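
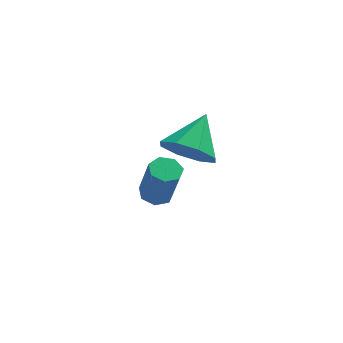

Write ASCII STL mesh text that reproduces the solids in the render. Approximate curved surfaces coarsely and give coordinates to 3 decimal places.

solid 
facet normal -0.187 0.293 -0.938
outer loop
vertex -3.66 -1.683 -0.831
vertex -4.076 -1.315 -0.633
vertex -3.501 -1.211 -0.715
endloop
endfacet
facet normal 0.932 -0.249 -0.264
outer loop
vertex -3.66 -1.683 -0.831
vertex -3.501 -1.211 -0.715
vertex -3.348 -2.174 0.734
endloop
endfacet
facet normal 0.932 -0.248 -0.263
outer loop
vertex -3.348 -2.174 0.734
vertex -3.501 -1.211 -0.715
vertex -3.189 -1.701 0.851
endloop
endfacet
facet normal 0.187 -0.295 0.937
outer loop
vertex -3.348 -2.174 0.734
vertex -3.189 -1.701 0.851
vertex -3.764 -1.805 0.933
endloop
endfacet
facet normal -0.187 0.293 -0.938
outer loop
vertex -3.501 -1.211 -0.715
vertex -4.076 -1.315 -0.633
vertex -3.775 -0.816 -0.537
endloop
endfacet
facet normal 0.824 0.566 0.013
outer loop
vertex -3.501 -1.211 -0.715
vertex -3.775 -0.816 -0.537
vertex -3.189 -1.701 0.851
endloop
endfacet
facet normal 0.824 0.567 0.014
outer loop
vertex -3.189 -1.701 0.851
vertex -3.775 -0.816 -0.537
vertex -3.463 -1.307 1.029
endloop
endfacet
facet normal 0.187 -0.294 0.937
outer loop
vertex -3.189 -1.701 0.851
vertex -3.463 -1.307 1.029
vertex -3.764 -1.805 0.933
endloop
endfacet
facet normal -0.188 0.294 -0.937
outer loop
vertex -3.775 -0.816 -0.537
vertex -4.076 -1.315 -0.633
vertex -4.276 -0.798 -0.431
endloop
endfacet
facet normal 0.094 0.955 0.281
outer loop
vertex -3.775 -0.816 -0.537
vertex -4.276 -0.798 -0.431
vertex -3.463 -1.307 1.029
endloop
endfacet
facet normal 0.096 0.955 0.280
outer loop
vertex -3.463 -1.307 1.029
vertex -4.276 -0.798 -0.431
vertex -3.963 -1.288 1.135
endloop
endfacet
facet normal 0.188 -0.294 0.937
outer loop
vertex -3.463 -1.307 1.029
vertex -3.963 -1.288 1.135
vertex -3.764 -1.805 0.933
endloop
endfacet
facet normal -0.187 0.294 -0.937
outer loop
vertex -4.276 -0.798 -0.431
vertex -4.076 -1.315 -0.633
vertex -4.626 -1.168 -0.477
endloop
endfacet
facet normal -0.705 0.625 0.336
outer loop
vertex -4.276 -0.798 -0.431
vertex -4.626 -1.168 -0.477
vertex -3.963 -1.288 1.135
endloop
endfacet
facet normal -0.705 0.624 0.336
outer loop
vertex -3.963 -1.288 1.135
vertex -4.626 -1.168 -0.477
vertex -4.314 -1.659 1.088
endloop
endfacet
facet normal 0.186 -0.295 0.937
outer loop
vertex -3.963 -1.288 1.135
vertex -4.314 -1.659 1.088
vertex -3.764 -1.805 0.933
endloop
endfacet
facet normal -0.187 0.295 -0.937
outer loop
vertex -4.626 -1.168 -0.477
vertex -4.076 -1.315 -0.633
vertex -4.562 -1.649 -0.641
endloop
endfacet
facet normal -0.974 -0.177 0.139
outer loop
vertex -4.626 -1.168 -0.477
vertex -4.562 -1.649 -0.641
vertex -4.314 -1.659 1.088
endloop
endfacet
facet normal -0.974 -0.177 0.139
outer loop
vertex -4.314 -1.659 1.088
vertex -4.562 -1.649 -0.641
vertex -4.25 -2.14 0.925
endloop
endfacet
facet normal 0.187 -0.293 0.938
outer loop
vertex -4.314 -1.659 1.088
vertex -4.25 -2.14 0.925
vertex -3.764 -1.805 0.933
endloop
endfacet
facet normal -0.186 0.293 -0.938
outer loop
vertex -4.562 -1.649 -0.641
vertex -4.076 -1.315 -0.633
vertex -4.132 -1.878 -0.798
endloop
endfacet
facet normal -0.510 -0.845 -0.163
outer loop
vertex -4.562 -1.649 -0.641
vertex -4.132 -1.878 -0.798
vertex -4.25 -2.14 0.925
endloop
endfacet
facet normal -0.510 -0.845 -0.163
outer loop
vertex -4.25 -2.14 0.925
vertex -4.132 -1.878 -0.798
vertex -3.82 -2.369 0.767
endloop
endfacet
facet normal 0.188 -0.294 0.937
outer loop
vertex -4.25 -2.14 0.925
vertex -3.82 -2.369 0.767
vertex -3.764 -1.805 0.933
endloop
endfacet
facet normal -0.187 0.293 -0.938
outer loop
vertex -4.132 -1.878 -0.798
vertex -4.076 -1.315 -0.633
vertex -3.66 -1.683 -0.831
endloop
endfacet
facet normal 0.338 -0.877 -0.342
outer loop
vertex -4.132 -1.878 -0.798
vertex -3.66 -1.683 -0.831
vertex -3.82 -2.369 0.767
endloop
endfacet
facet normal 0.338 -0.877 -0.342
outer loop
vertex -3.82 -2.369 0.767
vertex -3.66 -1.683 -0.831
vertex -3.348 -2.174 0.734
endloop
endfacet
facet normal 0.187 -0.294 0.937
outer loop
vertex -3.82 -2.369 0.767
vertex -3.348 -2.174 0.734
vertex -3.764 -1.805 0.933
endloop
endfacet
facet normal -0.386 -0.703 -0.597
outer loop
vertex -2.785 -3.668 2.716
vertex -3.165 -4.115 3.488
vertex -3.469 -3.428 2.875
endloop
endfacet
facet normal 0.227 0.898 -0.377
outer loop
vertex -2.785 -3.668 2.716
vertex -3.469 -3.428 2.875
vertex -2.555 -3.005 4.432
endloop
endfacet
facet normal -0.387 -0.703 -0.597
outer loop
vertex -3.469 -3.428 2.875
vertex -3.165 -4.115 3.488
vertex -3.975 -3.59 3.394
endloop
endfacet
facet normal -0.350 0.936 -0.049
outer loop
vertex -3.469 -3.428 2.875
vertex -3.975 -3.59 3.394
vertex -2.555 -3.005 4.432
endloop
endfacet
facet normal -0.386 -0.703 -0.598
outer loop
vertex -3.975 -3.59 3.394
vertex -3.165 -4.115 3.488
vertex -4.007 -4.06 3.967
endloop
endfacet
facet normal -0.611 0.629 0.481
outer loop
vertex -3.975 -3.59 3.394
vertex -4.007 -4.06 3.967
vertex -2.555 -3.005 4.432
endloop
endfacet
facet normal -0.385 -0.704 -0.597
outer loop
vertex -4.007 -4.06 3.967
vertex -3.165 -4.115 3.488
vertex -3.545 -4.562 4.261
endloop
endfacet
facet normal -0.403 0.157 0.902
outer loop
vertex -4.007 -4.06 3.967
vertex -3.545 -4.562 4.261
vertex -2.555 -3.005 4.432
endloop
endfacet
facet normal -0.387 -0.703 -0.597
outer loop
vertex -3.545 -4.562 4.261
vertex -3.165 -4.115 3.488
vertex -2.861 -4.803 4.101
endloop
endfacet
facet normal 0.154 -0.204 0.967
outer loop
vertex -3.545 -4.562 4.261
vertex -2.861 -4.803 4.101
vertex -2.555 -3.005 4.432
endloop
endfacet
facet normal -0.386 -0.703 -0.597
outer loop
vertex -2.861 -4.803 4.101
vertex -3.165 -4.115 3.488
vertex -2.355 -4.641 3.583
endloop
endfacet
facet normal 0.731 -0.242 0.638
outer loop
vertex -2.861 -4.803 4.101
vertex -2.355 -4.641 3.583
vertex -2.555 -3.005 4.432
endloop
endfacet
facet normal -0.387 -0.703 -0.597
outer loop
vertex -2.355 -4.641 3.583
vertex -3.165 -4.115 3.488
vertex -2.324 -4.171 3.009
endloop
endfacet
facet normal 0.992 0.066 0.107
outer loop
vertex -2.355 -4.641 3.583
vertex -2.324 -4.171 3.009
vertex -2.555 -3.005 4.432
endloop
endfacet
facet normal -0.387 -0.703 -0.597
outer loop
vertex -2.324 -4.171 3.009
vertex -3.165 -4.115 3.488
vertex -2.785 -3.668 2.716
endloop
endfacet
facet normal 0.784 0.537 -0.312
outer loop
vertex -2.324 -4.171 3.009
vertex -2.785 -3.668 2.716
vertex -2.555 -3.005 4.432
endloop
endfacet

endsolid


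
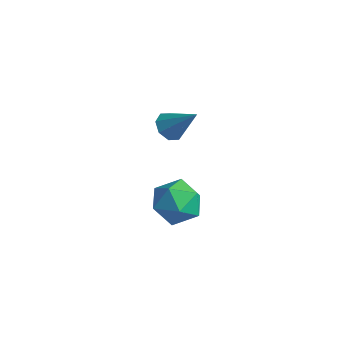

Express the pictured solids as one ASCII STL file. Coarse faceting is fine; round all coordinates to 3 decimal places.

solid 
facet normal -0.856 0.444 0.264
outer loop
vertex 2.834 1.878 -4.071
vertex 2.653 1.183 -3.489
vertex 3.127 1.921 -3.195
endloop
endfacet
facet normal -0.366 0.927 0.077
outer loop
vertex 2.834 1.878 -4.071
vertex 3.127 1.921 -3.195
vertex 3.682 2.197 -3.882
endloop
endfacet
facet normal -0.164 0.788 -0.593
outer loop
vertex 2.834 1.878 -4.071
vertex 3.682 2.197 -3.882
vertex 3.551 1.629 -4.601
endloop
endfacet
facet normal -0.529 0.220 -0.819
outer loop
vertex 2.834 1.878 -4.071
vertex 3.551 1.629 -4.601
vertex 2.915 1.002 -4.358
endloop
endfacet
facet normal -0.957 0.006 -0.290
outer loop
vertex 2.834 1.878 -4.071
vertex 2.915 1.002 -4.358
vertex 2.653 1.183 -3.489
endloop
endfacet
facet normal 0.202 0.842 0.501
outer loop
vertex 3.682 2.197 -3.882
vertex 3.127 1.921 -3.195
vertex 4.025 1.698 -3.182
endloop
endfacet
facet normal -0.592 0.060 0.804
outer loop
vertex 3.127 1.921 -3.195
vertex 2.653 1.183 -3.489
vertex 3.389 1.071 -2.939
endloop
endfacet
facet normal -0.755 -0.649 -0.093
outer loop
vertex 2.653 1.183 -3.489
vertex 2.915 1.002 -4.358
vertex 3.258 0.503 -3.658
endloop
endfacet
facet normal -0.062 -0.305 -0.950
outer loop
vertex 2.915 1.002 -4.358
vertex 3.551 1.629 -4.601
vertex 3.813 0.779 -4.345
endloop
endfacet
facet normal 0.530 0.616 -0.583
outer loop
vertex 3.551 1.629 -4.601
vertex 3.682 2.197 -3.882
vertex 4.287 1.517 -4.051
endloop
endfacet
facet normal 0.529 -0.220 0.819
outer loop
vertex 4.106 0.822 -3.469
vertex 4.025 1.698 -3.182
vertex 3.389 1.071 -2.939
endloop
endfacet
facet normal 0.164 -0.788 0.593
outer loop
vertex 4.106 0.822 -3.469
vertex 3.389 1.071 -2.939
vertex 3.258 0.503 -3.658
endloop
endfacet
facet normal 0.366 -0.927 -0.077
outer loop
vertex 4.106 0.822 -3.469
vertex 3.258 0.503 -3.658
vertex 3.813 0.779 -4.345
endloop
endfacet
facet normal 0.856 -0.444 -0.264
outer loop
vertex 4.106 0.822 -3.469
vertex 3.813 0.779 -4.345
vertex 4.287 1.517 -4.051
endloop
endfacet
facet normal 0.957 -0.006 0.290
outer loop
vertex 4.106 0.822 -3.469
vertex 4.287 1.517 -4.051
vertex 4.025 1.698 -3.182
endloop
endfacet
facet normal 0.062 0.305 0.950
outer loop
vertex 3.389 1.071 -2.939
vertex 4.025 1.698 -3.182
vertex 3.127 1.921 -3.195
endloop
endfacet
facet normal -0.530 -0.616 0.583
outer loop
vertex 3.258 0.503 -3.658
vertex 3.389 1.071 -2.939
vertex 2.653 1.183 -3.489
endloop
endfacet
facet normal -0.202 -0.842 -0.501
outer loop
vertex 3.813 0.779 -4.345
vertex 3.258 0.503 -3.658
vertex 2.915 1.002 -4.358
endloop
endfacet
facet normal 0.592 -0.060 -0.804
outer loop
vertex 4.287 1.517 -4.051
vertex 3.813 0.779 -4.345
vertex 3.551 1.629 -4.601
endloop
endfacet
facet normal 0.755 0.649 0.093
outer loop
vertex 4.025 1.698 -3.182
vertex 4.287 1.517 -4.051
vertex 3.682 2.197 -3.882
endloop
endfacet
facet normal -0.660 -0.207 -0.722
outer loop
vertex 3.26 1.887 -0.68
vertex 3.013 1.511 -0.346
vertex 2.947 2.059 -0.443
endloop
endfacet
facet normal 0.400 0.907 -0.130
outer loop
vertex 3.26 1.887 -0.68
vertex 2.947 2.059 -0.443
vertex 3.907 1.789 0.626
endloop
endfacet
facet normal -0.662 -0.207 -0.720
outer loop
vertex 2.947 2.059 -0.443
vertex 3.013 1.511 -0.346
vertex 2.674 1.91 -0.149
endloop
endfacet
facet normal -0.129 0.928 0.350
outer loop
vertex 2.947 2.059 -0.443
vertex 2.674 1.91 -0.149
vertex 3.907 1.789 0.626
endloop
endfacet
facet normal -0.662 -0.207 -0.720
outer loop
vertex 2.674 1.91 -0.149
vertex 3.013 1.511 -0.346
vertex 2.599 1.527 0.03
endloop
endfacet
facet normal -0.443 0.449 0.776
outer loop
vertex 2.674 1.91 -0.149
vertex 2.599 1.527 0.03
vertex 3.907 1.789 0.626
endloop
endfacet
facet normal -0.662 -0.207 -0.720
outer loop
vertex 2.599 1.527 0.03
vertex 3.013 1.511 -0.346
vertex 2.767 1.135 -0.012
endloop
endfacet
facet normal -0.359 -0.250 0.899
outer loop
vertex 2.599 1.527 0.03
vertex 2.767 1.135 -0.012
vertex 3.907 1.789 0.626
endloop
endfacet
facet normal -0.663 -0.206 -0.720
outer loop
vertex 2.767 1.135 -0.012
vertex 3.013 1.511 -0.346
vertex 3.079 0.963 -0.25
endloop
endfacet
facet normal 0.074 -0.760 0.646
outer loop
vertex 2.767 1.135 -0.012
vertex 3.079 0.963 -0.25
vertex 3.907 1.789 0.626
endloop
endfacet
facet normal -0.662 -0.206 -0.721
outer loop
vertex 3.079 0.963 -0.25
vertex 3.013 1.511 -0.346
vertex 3.353 1.112 -0.544
endloop
endfacet
facet normal 0.603 -0.780 0.166
outer loop
vertex 3.079 0.963 -0.25
vertex 3.353 1.112 -0.544
vertex 3.907 1.789 0.626
endloop
endfacet
facet normal -0.662 -0.207 -0.720
outer loop
vertex 3.353 1.112 -0.544
vertex 3.013 1.511 -0.346
vertex 3.428 1.495 -0.723
endloop
endfacet
facet normal 0.917 -0.301 -0.260
outer loop
vertex 3.353 1.112 -0.544
vertex 3.428 1.495 -0.723
vertex 3.907 1.789 0.626
endloop
endfacet
facet normal -0.662 -0.205 -0.721
outer loop
vertex 3.428 1.495 -0.723
vertex 3.013 1.511 -0.346
vertex 3.26 1.887 -0.68
endloop
endfacet
facet normal 0.833 0.399 -0.383
outer loop
vertex 3.428 1.495 -0.723
vertex 3.26 1.887 -0.68
vertex 3.907 1.789 0.626
endloop
endfacet

endsolid


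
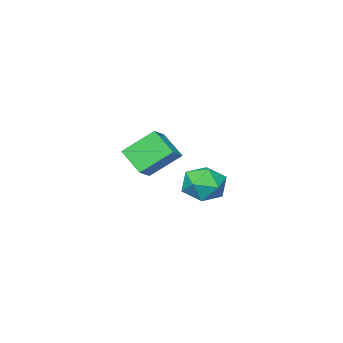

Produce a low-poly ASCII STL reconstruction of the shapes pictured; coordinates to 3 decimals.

solid 
facet normal -0.596 0.488 0.638
outer loop
vertex -1.941 -2.548 3.951
vertex -0.93 -2.112 4.562
vertex -1.913 -1.154 2.911
endloop
endfacet
facet normal -0.803 -0.346 -0.485
outer loop
vertex -0.65 -2.188 1.558
vertex -1.941 -2.548 3.951
vertex -1.913 -1.154 2.911
endloop
endfacet
facet normal -0.596 0.488 0.638
outer loop
vertex -1.913 -1.154 2.911
vertex -0.93 -2.112 4.562
vertex -0.902 -0.718 3.522
endloop
endfacet
facet normal 0.016 0.801 -0.598
outer loop
vertex -0.902 -0.718 3.522
vertex -0.65 -2.188 1.558
vertex -1.913 -1.154 2.911
endloop
endfacet
facet normal -0.016 -0.801 0.598
outer loop
vertex -1.941 -2.548 3.951
vertex 0.333 -3.146 3.209
vertex -0.93 -2.112 4.562
endloop
endfacet
facet normal -0.803 -0.346 -0.485
outer loop
vertex -0.678 -3.582 2.598
vertex -1.941 -2.548 3.951
vertex -0.65 -2.188 1.558
endloop
endfacet
facet normal -0.016 -0.801 0.598
outer loop
vertex -0.678 -3.582 2.598
vertex 0.333 -3.146 3.209
vertex -1.941 -2.548 3.951
endloop
endfacet
facet normal 0.803 0.346 0.485
outer loop
vertex -0.93 -2.112 4.562
vertex 0.333 -3.146 3.209
vertex -0.902 -0.718 3.522
endloop
endfacet
facet normal 0.016 0.801 -0.598
outer loop
vertex 0.361 -1.752 2.169
vertex -0.65 -2.188 1.558
vertex -0.902 -0.718 3.522
endloop
endfacet
facet normal 0.803 0.346 0.485
outer loop
vertex -0.902 -0.718 3.522
vertex 0.333 -3.146 3.209
vertex 0.361 -1.752 2.169
endloop
endfacet
facet normal 0.596 -0.488 -0.638
outer loop
vertex 0.361 -1.752 2.169
vertex -0.678 -3.582 2.598
vertex -0.65 -2.188 1.558
endloop
endfacet
facet normal 0.596 -0.488 -0.638
outer loop
vertex 0.333 -3.146 3.209
vertex -0.678 -3.582 2.598
vertex 0.361 -1.752 2.169
endloop
endfacet
facet normal -0.263 0.759 0.596
outer loop
vertex 0.927 4.434 3.145
vertex -0.097 3.884 3.393
vertex 0.861 3.687 4.067
endloop
endfacet
facet normal 0.446 0.679 0.582
outer loop
vertex 0.927 4.434 3.145
vertex 0.861 3.687 4.067
vertex 1.813 3.671 3.356
endloop
endfacet
facet normal 0.663 0.743 -0.095
outer loop
vertex 0.927 4.434 3.145
vertex 1.813 3.671 3.356
vertex 1.443 3.858 2.243
endloop
endfacet
facet normal 0.086 0.861 -0.501
outer loop
vertex 0.927 4.434 3.145
vertex 1.443 3.858 2.243
vertex 0.263 3.989 2.265
endloop
endfacet
facet normal -0.486 0.871 -0.074
outer loop
vertex 0.927 4.434 3.145
vertex 0.263 3.989 2.265
vertex -0.097 3.884 3.393
endloop
endfacet
facet normal 0.598 0.018 0.801
outer loop
vertex 1.813 3.671 3.356
vertex 0.861 3.687 4.067
vertex 1.337 2.651 3.735
endloop
endfacet
facet normal -0.549 0.145 0.823
outer loop
vertex 0.861 3.687 4.067
vertex -0.097 3.884 3.393
vertex 0.157 2.782 3.757
endloop
endfacet
facet normal -0.909 0.328 -0.259
outer loop
vertex -0.097 3.884 3.393
vertex 0.263 3.989 2.265
vertex -0.213 2.969 2.644
endloop
endfacet
facet normal 0.017 0.312 -0.950
outer loop
vertex 0.263 3.989 2.265
vertex 1.443 3.858 2.243
vertex 0.739 2.953 1.933
endloop
endfacet
facet normal 0.948 0.121 -0.295
outer loop
vertex 1.443 3.858 2.243
vertex 1.813 3.671 3.356
vertex 1.697 2.756 2.607
endloop
endfacet
facet normal -0.086 -0.861 0.501
outer loop
vertex 0.673 2.206 2.855
vertex 1.337 2.651 3.735
vertex 0.157 2.782 3.757
endloop
endfacet
facet normal -0.663 -0.743 0.095
outer loop
vertex 0.673 2.206 2.855
vertex 0.157 2.782 3.757
vertex -0.213 2.969 2.644
endloop
endfacet
facet normal -0.446 -0.679 -0.582
outer loop
vertex 0.673 2.206 2.855
vertex -0.213 2.969 2.644
vertex 0.739 2.953 1.933
endloop
endfacet
facet normal 0.263 -0.759 -0.596
outer loop
vertex 0.673 2.206 2.855
vertex 0.739 2.953 1.933
vertex 1.697 2.756 2.607
endloop
endfacet
facet normal 0.486 -0.871 0.074
outer loop
vertex 0.673 2.206 2.855
vertex 1.697 2.756 2.607
vertex 1.337 2.651 3.735
endloop
endfacet
facet normal -0.017 -0.312 0.950
outer loop
vertex 0.157 2.782 3.757
vertex 1.337 2.651 3.735
vertex 0.861 3.687 4.067
endloop
endfacet
facet normal -0.948 -0.121 0.295
outer loop
vertex -0.213 2.969 2.644
vertex 0.157 2.782 3.757
vertex -0.097 3.884 3.393
endloop
endfacet
facet normal -0.598 -0.018 -0.801
outer loop
vertex 0.739 2.953 1.933
vertex -0.213 2.969 2.644
vertex 0.263 3.989 2.265
endloop
endfacet
facet normal 0.549 -0.145 -0.823
outer loop
vertex 1.697 2.756 2.607
vertex 0.739 2.953 1.933
vertex 1.443 3.858 2.243
endloop
endfacet
facet normal 0.909 -0.328 0.259
outer loop
vertex 1.337 2.651 3.735
vertex 1.697 2.756 2.607
vertex 1.813 3.671 3.356
endloop
endfacet

endsolid


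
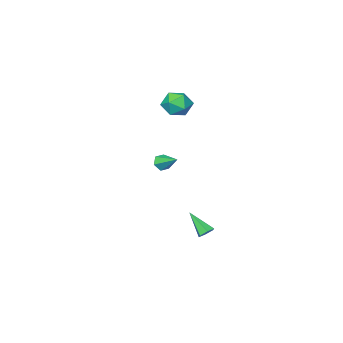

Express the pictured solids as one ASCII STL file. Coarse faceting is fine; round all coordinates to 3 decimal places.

solid 
facet normal 0.050 -0.878 -0.476
outer loop
vertex 1.274 3.033 0.947
vertex 0.984 2.792 1.361
vertex 0.715 3.014 0.923
endloop
endfacet
facet normal 0.003 0.748 -0.664
outer loop
vertex 1.274 3.033 0.947
vertex 0.715 3.014 0.923
vertex 0.916 3.968 1.999
endloop
endfacet
facet normal 0.051 -0.878 -0.476
outer loop
vertex 0.715 3.014 0.923
vertex 0.984 2.792 1.361
vertex 0.425 2.773 1.336
endloop
endfacet
facet normal -0.820 0.496 -0.286
outer loop
vertex 0.715 3.014 0.923
vertex 0.425 2.773 1.336
vertex 0.916 3.968 1.999
endloop
endfacet
facet normal 0.051 -0.878 -0.476
outer loop
vertex 0.425 2.773 1.336
vertex 0.984 2.792 1.361
vertex 0.693 2.551 1.774
endloop
endfacet
facet normal -0.841 0.047 0.539
outer loop
vertex 0.425 2.773 1.336
vertex 0.693 2.551 1.774
vertex 0.916 3.968 1.999
endloop
endfacet
facet normal 0.051 -0.878 -0.476
outer loop
vertex 0.693 2.551 1.774
vertex 0.984 2.792 1.361
vertex 1.253 2.57 1.799
endloop
endfacet
facet normal -0.039 -0.151 0.988
outer loop
vertex 0.693 2.551 1.774
vertex 1.253 2.57 1.799
vertex 0.916 3.968 1.999
endloop
endfacet
facet normal 0.050 -0.878 -0.476
outer loop
vertex 1.253 2.57 1.799
vertex 0.984 2.792 1.361
vertex 1.543 2.811 1.385
endloop
endfacet
facet normal 0.786 0.102 0.610
outer loop
vertex 1.253 2.57 1.799
vertex 1.543 2.811 1.385
vertex 0.916 3.968 1.999
endloop
endfacet
facet normal 0.050 -0.878 -0.476
outer loop
vertex 1.543 2.811 1.385
vertex 0.984 2.792 1.361
vertex 1.274 3.033 0.947
endloop
endfacet
facet normal 0.806 0.551 -0.216
outer loop
vertex 1.543 2.811 1.385
vertex 1.274 3.033 0.947
vertex 0.916 3.968 1.999
endloop
endfacet
facet normal -0.118 0.721 -0.682
outer loop
vertex -0.62 3.894 -4.322
vertex -0.927 4.155 -3.993
vertex -0.413 4.239 -3.993
endloop
endfacet
facet normal 0.909 -0.381 -0.172
outer loop
vertex -0.62 3.894 -4.322
vertex -0.413 4.239 -3.993
vertex -0.733 2.965 -2.867
endloop
endfacet
facet normal -0.118 0.721 -0.682
outer loop
vertex -0.413 4.239 -3.993
vertex -0.927 4.155 -3.993
vertex -0.72 4.5 -3.664
endloop
endfacet
facet normal 0.801 0.270 0.534
outer loop
vertex -0.413 4.239 -3.993
vertex -0.72 4.5 -3.664
vertex -0.733 2.965 -2.867
endloop
endfacet
facet normal -0.117 0.721 -0.683
outer loop
vertex -0.72 4.5 -3.664
vertex -0.927 4.155 -3.993
vertex -1.233 4.417 -3.664
endloop
endfacet
facet normal -0.074 0.460 0.885
outer loop
vertex -0.72 4.5 -3.664
vertex -1.233 4.417 -3.664
vertex -0.733 2.965 -2.867
endloop
endfacet
facet normal -0.117 0.721 -0.683
outer loop
vertex -1.233 4.417 -3.664
vertex -0.927 4.155 -3.993
vertex -1.44 4.072 -3.993
endloop
endfacet
facet normal -0.847 0.001 0.532
outer loop
vertex -1.233 4.417 -3.664
vertex -1.44 4.072 -3.993
vertex -0.733 2.965 -2.867
endloop
endfacet
facet normal -0.117 0.721 -0.683
outer loop
vertex -1.44 4.072 -3.993
vertex -0.927 4.155 -3.993
vertex -1.134 3.81 -4.322
endloop
endfacet
facet normal -0.741 -0.649 -0.173
outer loop
vertex -1.44 4.072 -3.993
vertex -1.134 3.81 -4.322
vertex -0.733 2.965 -2.867
endloop
endfacet
facet normal -0.118 0.721 -0.682
outer loop
vertex -1.134 3.81 -4.322
vertex -0.927 4.155 -3.993
vertex -0.62 3.894 -4.322
endloop
endfacet
facet normal 0.137 -0.840 -0.525
outer loop
vertex -1.134 3.81 -4.322
vertex -0.62 3.894 -4.322
vertex -0.733 2.965 -2.867
endloop
endfacet
facet normal -0.788 0.341 -0.513
outer loop
vertex -2.471 0.489 3.087
vertex -3.009 -0.217 3.444
vertex -2.948 0.618 3.906
endloop
endfacet
facet normal -0.347 0.874 -0.340
outer loop
vertex -2.471 0.489 3.087
vertex -2.948 0.618 3.906
vertex -2.051 0.94 3.819
endloop
endfacet
facet normal 0.295 0.729 -0.618
outer loop
vertex -2.471 0.489 3.087
vertex -2.051 0.94 3.819
vertex -1.558 0.303 3.303
endloop
endfacet
facet normal 0.249 0.106 -0.963
outer loop
vertex -2.471 0.489 3.087
vertex -1.558 0.303 3.303
vertex -2.15 -0.412 3.071
endloop
endfacet
facet normal -0.420 -0.134 -0.898
outer loop
vertex -2.471 0.489 3.087
vertex -2.15 -0.412 3.071
vertex -3.009 -0.217 3.444
endloop
endfacet
facet normal -0.282 0.885 0.371
outer loop
vertex -2.051 0.94 3.819
vertex -2.948 0.618 3.906
vertex -2.33 0.512 4.629
endloop
endfacet
facet normal -0.996 0.023 0.091
outer loop
vertex -2.948 0.618 3.906
vertex -3.009 -0.217 3.444
vertex -2.922 -0.203 4.397
endloop
endfacet
facet normal -0.400 -0.746 -0.532
outer loop
vertex -3.009 -0.217 3.444
vertex -2.15 -0.412 3.071
vertex -2.429 -0.84 3.881
endloop
endfacet
facet normal 0.683 -0.359 -0.636
outer loop
vertex -2.15 -0.412 3.071
vertex -1.558 0.303 3.303
vertex -1.532 -0.518 3.794
endloop
endfacet
facet normal 0.757 0.649 -0.079
outer loop
vertex -1.558 0.303 3.303
vertex -2.051 0.94 3.819
vertex -1.471 0.317 4.256
endloop
endfacet
facet normal -0.249 -0.106 0.963
outer loop
vertex -2.009 -0.389 4.613
vertex -2.33 0.512 4.629
vertex -2.922 -0.203 4.397
endloop
endfacet
facet normal -0.295 -0.729 0.618
outer loop
vertex -2.009 -0.389 4.613
vertex -2.922 -0.203 4.397
vertex -2.429 -0.84 3.881
endloop
endfacet
facet normal 0.347 -0.874 0.340
outer loop
vertex -2.009 -0.389 4.613
vertex -2.429 -0.84 3.881
vertex -1.532 -0.518 3.794
endloop
endfacet
facet normal 0.788 -0.341 0.513
outer loop
vertex -2.009 -0.389 4.613
vertex -1.532 -0.518 3.794
vertex -1.471 0.317 4.256
endloop
endfacet
facet normal 0.420 0.134 0.898
outer loop
vertex -2.009 -0.389 4.613
vertex -1.471 0.317 4.256
vertex -2.33 0.512 4.629
endloop
endfacet
facet normal -0.683 0.359 0.636
outer loop
vertex -2.922 -0.203 4.397
vertex -2.33 0.512 4.629
vertex -2.948 0.618 3.906
endloop
endfacet
facet normal -0.757 -0.649 0.079
outer loop
vertex -2.429 -0.84 3.881
vertex -2.922 -0.203 4.397
vertex -3.009 -0.217 3.444
endloop
endfacet
facet normal 0.282 -0.885 -0.371
outer loop
vertex -1.532 -0.518 3.794
vertex -2.429 -0.84 3.881
vertex -2.15 -0.412 3.071
endloop
endfacet
facet normal 0.996 -0.023 -0.091
outer loop
vertex -1.471 0.317 4.256
vertex -1.532 -0.518 3.794
vertex -1.558 0.303 3.303
endloop
endfacet
facet normal 0.400 0.746 0.532
outer loop
vertex -2.33 0.512 4.629
vertex -1.471 0.317 4.256
vertex -2.051 0.94 3.819
endloop
endfacet

endsolid


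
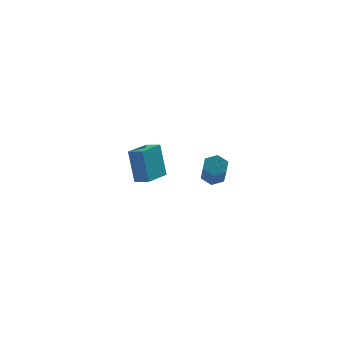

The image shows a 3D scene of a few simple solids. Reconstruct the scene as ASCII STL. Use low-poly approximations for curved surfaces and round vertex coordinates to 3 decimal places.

solid 
facet normal -0.799 0.535 -0.273
outer loop
vertex -2.901 2.367 -1.406
vertex -1.943 3.694 -1.61
vertex -2.589 1.842 -3.352
endloop
endfacet
facet normal -0.580 -0.805 0.124
outer loop
vertex -1.877 1.366 -3.11
vertex -2.901 2.367 -1.406
vertex -2.589 1.842 -3.352
endloop
endfacet
facet normal -0.800 0.535 -0.272
outer loop
vertex -2.589 1.842 -3.352
vertex -1.943 3.694 -1.61
vertex -1.631 3.17 -3.557
endloop
endfacet
facet normal 0.152 -0.257 -0.954
outer loop
vertex -1.631 3.17 -3.557
vertex -1.877 1.366 -3.11
vertex -2.589 1.842 -3.352
endloop
endfacet
facet normal -0.153 0.257 0.954
outer loop
vertex -2.901 2.367 -1.406
vertex -1.231 3.218 -1.368
vertex -1.943 3.694 -1.61
endloop
endfacet
facet normal -0.581 -0.804 0.123
outer loop
vertex -2.189 1.89 -1.163
vertex -2.901 2.367 -1.406
vertex -1.877 1.366 -3.11
endloop
endfacet
facet normal -0.153 0.258 0.954
outer loop
vertex -2.189 1.89 -1.163
vertex -1.231 3.218 -1.368
vertex -2.901 2.367 -1.406
endloop
endfacet
facet normal 0.580 0.805 -0.124
outer loop
vertex -1.943 3.694 -1.61
vertex -1.231 3.218 -1.368
vertex -1.631 3.17 -3.557
endloop
endfacet
facet normal 0.153 -0.257 -0.954
outer loop
vertex -0.919 2.693 -3.314
vertex -1.877 1.366 -3.11
vertex -1.631 3.17 -3.557
endloop
endfacet
facet normal 0.581 0.804 -0.124
outer loop
vertex -1.631 3.17 -3.557
vertex -1.231 3.218 -1.368
vertex -0.919 2.693 -3.314
endloop
endfacet
facet normal 0.800 -0.535 0.272
outer loop
vertex -0.919 2.693 -3.314
vertex -2.189 1.89 -1.163
vertex -1.877 1.366 -3.11
endloop
endfacet
facet normal 0.800 -0.535 0.273
outer loop
vertex -1.231 3.218 -1.368
vertex -2.189 1.89 -1.163
vertex -0.919 2.693 -3.314
endloop
endfacet
facet normal -0.016 0.677 -0.736
outer loop
vertex 1.81 -2.807 -0.155
vertex 1.196 -2.97 -0.292
vertex 1.319 -2.499 0.139
endloop
endfacet
facet normal 0.655 0.562 0.505
outer loop
vertex 1.81 -2.807 -0.155
vertex 1.319 -2.499 0.139
vertex 1.838 -4.048 1.19
endloop
endfacet
facet normal 0.655 0.562 0.505
outer loop
vertex 1.838 -4.048 1.19
vertex 1.319 -2.499 0.139
vertex 1.347 -3.74 1.484
endloop
endfacet
facet normal 0.014 -0.679 0.734
outer loop
vertex 1.838 -4.048 1.19
vertex 1.347 -3.74 1.484
vertex 1.224 -4.21 1.052
endloop
endfacet
facet normal -0.016 0.677 -0.736
outer loop
vertex 1.319 -2.499 0.139
vertex 1.196 -2.97 -0.292
vertex 0.705 -2.662 0.002
endloop
endfacet
facet normal -0.327 0.691 0.644
outer loop
vertex 1.319 -2.499 0.139
vertex 0.705 -2.662 0.002
vertex 1.347 -3.74 1.484
endloop
endfacet
facet normal -0.328 0.691 0.645
outer loop
vertex 1.347 -3.74 1.484
vertex 0.705 -2.662 0.002
vertex 0.733 -3.903 1.346
endloop
endfacet
facet normal 0.015 -0.679 0.734
outer loop
vertex 1.347 -3.74 1.484
vertex 0.733 -3.903 1.346
vertex 1.224 -4.21 1.052
endloop
endfacet
facet normal -0.014 0.679 -0.734
outer loop
vertex 0.705 -2.662 0.002
vertex 1.196 -2.97 -0.292
vertex 0.582 -3.132 -0.43
endloop
endfacet
facet normal -0.982 0.129 0.139
outer loop
vertex 0.705 -2.662 0.002
vertex 0.582 -3.132 -0.43
vertex 0.733 -3.903 1.346
endloop
endfacet
facet normal -0.982 0.129 0.139
outer loop
vertex 0.733 -3.903 1.346
vertex 0.582 -3.132 -0.43
vertex 0.61 -4.373 0.915
endloop
endfacet
facet normal 0.016 -0.678 0.735
outer loop
vertex 0.733 -3.903 1.346
vertex 0.61 -4.373 0.915
vertex 1.224 -4.21 1.052
endloop
endfacet
facet normal -0.014 0.679 -0.734
outer loop
vertex 0.582 -3.132 -0.43
vertex 1.196 -2.97 -0.292
vertex 1.073 -3.44 -0.724
endloop
endfacet
facet normal -0.655 -0.562 -0.505
outer loop
vertex 0.582 -3.132 -0.43
vertex 1.073 -3.44 -0.724
vertex 0.61 -4.373 0.915
endloop
endfacet
facet normal -0.655 -0.562 -0.505
outer loop
vertex 0.61 -4.373 0.915
vertex 1.073 -3.44 -0.724
vertex 1.101 -4.681 0.621
endloop
endfacet
facet normal 0.016 -0.677 0.736
outer loop
vertex 0.61 -4.373 0.915
vertex 1.101 -4.681 0.621
vertex 1.224 -4.21 1.052
endloop
endfacet
facet normal -0.015 0.679 -0.734
outer loop
vertex 1.073 -3.44 -0.724
vertex 1.196 -2.97 -0.292
vertex 1.687 -3.277 -0.586
endloop
endfacet
facet normal 0.328 -0.691 -0.644
outer loop
vertex 1.073 -3.44 -0.724
vertex 1.687 -3.277 -0.586
vertex 1.101 -4.681 0.621
endloop
endfacet
facet normal 0.327 -0.691 -0.645
outer loop
vertex 1.101 -4.681 0.621
vertex 1.687 -3.277 -0.586
vertex 1.715 -4.518 0.758
endloop
endfacet
facet normal 0.016 -0.677 0.736
outer loop
vertex 1.101 -4.681 0.621
vertex 1.715 -4.518 0.758
vertex 1.224 -4.21 1.052
endloop
endfacet
facet normal -0.016 0.678 -0.735
outer loop
vertex 1.687 -3.277 -0.586
vertex 1.196 -2.97 -0.292
vertex 1.81 -2.807 -0.155
endloop
endfacet
facet normal 0.982 -0.129 -0.140
outer loop
vertex 1.687 -3.277 -0.586
vertex 1.81 -2.807 -0.155
vertex 1.715 -4.518 0.758
endloop
endfacet
facet normal 0.982 -0.129 -0.139
outer loop
vertex 1.715 -4.518 0.758
vertex 1.81 -2.807 -0.155
vertex 1.838 -4.048 1.19
endloop
endfacet
facet normal 0.014 -0.679 0.734
outer loop
vertex 1.715 -4.518 0.758
vertex 1.838 -4.048 1.19
vertex 1.224 -4.21 1.052
endloop
endfacet

endsolid


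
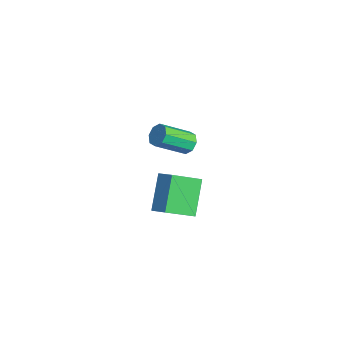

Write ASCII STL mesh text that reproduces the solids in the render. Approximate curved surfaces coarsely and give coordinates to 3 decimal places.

solid 
facet normal 0.018 0.807 -0.591
outer loop
vertex 0.743 -0.817 3.046
vertex 0.304 -1.044 2.723
vertex 0.335 -0.696 3.199
endloop
endfacet
facet normal 0.431 0.528 0.732
outer loop
vertex 0.743 -0.817 3.046
vertex 0.335 -0.696 3.199
vertex 0.714 -2.228 4.08
endloop
endfacet
facet normal 0.430 0.528 0.733
outer loop
vertex 0.714 -2.228 4.08
vertex 0.335 -0.696 3.199
vertex 0.306 -2.108 4.233
endloop
endfacet
facet normal -0.016 -0.807 0.591
outer loop
vertex 0.714 -2.228 4.08
vertex 0.306 -2.108 4.233
vertex 0.276 -2.456 3.757
endloop
endfacet
facet normal 0.016 0.807 -0.591
outer loop
vertex 0.335 -0.696 3.199
vertex 0.304 -1.044 2.723
vertex -0.091 -0.78 3.073
endloop
endfacet
facet normal -0.335 0.561 0.757
outer loop
vertex 0.335 -0.696 3.199
vertex -0.091 -0.78 3.073
vertex 0.306 -2.108 4.233
endloop
endfacet
facet normal -0.334 0.561 0.757
outer loop
vertex 0.306 -2.108 4.233
vertex -0.091 -0.78 3.073
vertex -0.119 -2.191 4.107
endloop
endfacet
facet normal -0.018 -0.807 0.591
outer loop
vertex 0.306 -2.108 4.233
vertex -0.119 -2.191 4.107
vertex 0.276 -2.456 3.757
endloop
endfacet
facet normal 0.017 0.807 -0.590
outer loop
vertex -0.091 -0.78 3.073
vertex 0.304 -1.044 2.723
vertex -0.285 -1.018 2.742
endloop
endfacet
facet normal -0.903 0.266 0.338
outer loop
vertex -0.091 -0.78 3.073
vertex -0.285 -1.018 2.742
vertex -0.119 -2.191 4.107
endloop
endfacet
facet normal -0.903 0.265 0.338
outer loop
vertex -0.119 -2.191 4.107
vertex -0.285 -1.018 2.742
vertex -0.313 -2.43 3.776
endloop
endfacet
facet normal -0.016 -0.806 0.592
outer loop
vertex -0.119 -2.191 4.107
vertex -0.313 -2.43 3.776
vertex 0.276 -2.456 3.757
endloop
endfacet
facet normal 0.017 0.806 -0.591
outer loop
vertex -0.285 -1.018 2.742
vertex 0.304 -1.044 2.723
vertex -0.134 -1.272 2.4
endloop
endfacet
facet normal -0.942 -0.185 -0.279
outer loop
vertex -0.285 -1.018 2.742
vertex -0.134 -1.272 2.4
vertex -0.313 -2.43 3.776
endloop
endfacet
facet normal -0.943 -0.184 -0.277
outer loop
vertex -0.313 -2.43 3.776
vertex -0.134 -1.272 2.4
vertex -0.163 -2.683 3.434
endloop
endfacet
facet normal -0.017 -0.807 0.590
outer loop
vertex -0.313 -2.43 3.776
vertex -0.163 -2.683 3.434
vertex 0.276 -2.456 3.757
endloop
endfacet
facet normal 0.016 0.807 -0.591
outer loop
vertex -0.134 -1.272 2.4
vertex 0.304 -1.044 2.723
vertex 0.274 -1.392 2.247
endloop
endfacet
facet normal -0.430 -0.528 -0.732
outer loop
vertex -0.134 -1.272 2.4
vertex 0.274 -1.392 2.247
vertex -0.163 -2.683 3.434
endloop
endfacet
facet normal -0.431 -0.527 -0.732
outer loop
vertex -0.163 -2.683 3.434
vertex 0.274 -1.392 2.247
vertex 0.245 -2.804 3.281
endloop
endfacet
facet normal -0.018 -0.807 0.591
outer loop
vertex -0.163 -2.683 3.434
vertex 0.245 -2.804 3.281
vertex 0.276 -2.456 3.757
endloop
endfacet
facet normal 0.018 0.807 -0.591
outer loop
vertex 0.274 -1.392 2.247
vertex 0.304 -1.044 2.723
vertex 0.699 -1.309 2.373
endloop
endfacet
facet normal 0.334 -0.561 -0.757
outer loop
vertex 0.274 -1.392 2.247
vertex 0.699 -1.309 2.373
vertex 0.245 -2.804 3.281
endloop
endfacet
facet normal 0.335 -0.561 -0.757
outer loop
vertex 0.245 -2.804 3.281
vertex 0.699 -1.309 2.373
vertex 0.671 -2.72 3.407
endloop
endfacet
facet normal -0.016 -0.807 0.591
outer loop
vertex 0.245 -2.804 3.281
vertex 0.671 -2.72 3.407
vertex 0.276 -2.456 3.757
endloop
endfacet
facet normal 0.016 0.806 -0.592
outer loop
vertex 0.699 -1.309 2.373
vertex 0.304 -1.044 2.723
vertex 0.893 -1.07 2.704
endloop
endfacet
facet normal 0.903 -0.265 -0.338
outer loop
vertex 0.699 -1.309 2.373
vertex 0.893 -1.07 2.704
vertex 0.671 -2.72 3.407
endloop
endfacet
facet normal 0.903 -0.266 -0.338
outer loop
vertex 0.671 -2.72 3.407
vertex 0.893 -1.07 2.704
vertex 0.865 -2.482 3.738
endloop
endfacet
facet normal -0.017 -0.807 0.590
outer loop
vertex 0.671 -2.72 3.407
vertex 0.865 -2.482 3.738
vertex 0.276 -2.456 3.757
endloop
endfacet
facet normal 0.017 0.807 -0.590
outer loop
vertex 0.893 -1.07 2.704
vertex 0.304 -1.044 2.723
vertex 0.743 -0.817 3.046
endloop
endfacet
facet normal 0.943 0.184 0.277
outer loop
vertex 0.893 -1.07 2.704
vertex 0.743 -0.817 3.046
vertex 0.865 -2.482 3.738
endloop
endfacet
facet normal 0.942 0.185 0.279
outer loop
vertex 0.865 -2.482 3.738
vertex 0.743 -0.817 3.046
vertex 0.714 -2.228 4.08
endloop
endfacet
facet normal -0.017 -0.806 0.591
outer loop
vertex 0.865 -2.482 3.738
vertex 0.714 -2.228 4.08
vertex 0.276 -2.456 3.757
endloop
endfacet
facet normal -0.595 0.407 0.693
outer loop
vertex -0.711 -1.389 -0.378
vertex -0.841 0.134 -1.385
vertex -1.463 -1.743 -0.816
endloop
endfacet
facet normal 0.071 -0.832 0.550
outer loop
vertex -0.279 -2.554 -2.195
vertex -0.711 -1.389 -0.378
vertex -1.463 -1.743 -0.816
endloop
endfacet
facet normal -0.596 0.407 0.692
outer loop
vertex -1.463 -1.743 -0.816
vertex -0.841 0.134 -1.385
vertex -1.594 -0.221 -1.824
endloop
endfacet
facet normal -0.801 -0.377 -0.466
outer loop
vertex -1.594 -0.221 -1.824
vertex -0.279 -2.554 -2.195
vertex -1.463 -1.743 -0.816
endloop
endfacet
facet normal 0.801 0.376 0.466
outer loop
vertex -0.711 -1.389 -0.378
vertex 0.343 -0.677 -2.764
vertex -0.841 0.134 -1.385
endloop
endfacet
facet normal 0.071 -0.832 0.550
outer loop
vertex 0.474 -2.199 -1.756
vertex -0.711 -1.389 -0.378
vertex -0.279 -2.554 -2.195
endloop
endfacet
facet normal 0.800 0.378 0.466
outer loop
vertex 0.474 -2.199 -1.756
vertex 0.343 -0.677 -2.764
vertex -0.711 -1.389 -0.378
endloop
endfacet
facet normal -0.071 0.832 -0.550
outer loop
vertex -0.841 0.134 -1.385
vertex 0.343 -0.677 -2.764
vertex -1.594 -0.221 -1.824
endloop
endfacet
facet normal -0.800 -0.377 -0.467
outer loop
vertex -0.409 -1.031 -3.202
vertex -0.279 -2.554 -2.195
vertex -1.594 -0.221 -1.824
endloop
endfacet
facet normal -0.071 0.832 -0.550
outer loop
vertex -1.594 -0.221 -1.824
vertex 0.343 -0.677 -2.764
vertex -0.409 -1.031 -3.202
endloop
endfacet
facet normal 0.596 -0.407 -0.692
outer loop
vertex -0.409 -1.031 -3.202
vertex 0.474 -2.199 -1.756
vertex -0.279 -2.554 -2.195
endloop
endfacet
facet normal 0.595 -0.407 -0.693
outer loop
vertex 0.343 -0.677 -2.764
vertex 0.474 -2.199 -1.756
vertex -0.409 -1.031 -3.202
endloop
endfacet

endsolid


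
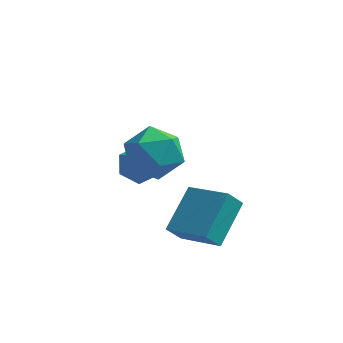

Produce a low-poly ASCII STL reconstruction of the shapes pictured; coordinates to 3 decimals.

solid 
facet normal -0.527 -0.335 0.781
outer loop
vertex 0.18 -4.173 -1.172
vertex 0.686 -2.629 -0.168
vertex -1.305 -3.282 -1.793
endloop
endfacet
facet normal -0.265 -0.808 -0.526
outer loop
vertex -0.846 -2.991 -2.472
vertex 0.18 -4.173 -1.172
vertex -1.305 -3.282 -1.793
endloop
endfacet
facet normal -0.527 -0.335 0.781
outer loop
vertex -1.305 -3.282 -1.793
vertex 0.686 -2.629 -0.168
vertex -0.799 -1.738 -0.789
endloop
endfacet
facet normal -0.807 0.484 -0.338
outer loop
vertex -0.799 -1.738 -0.789
vertex -0.846 -2.991 -2.472
vertex -1.305 -3.282 -1.793
endloop
endfacet
facet normal 0.807 -0.484 0.338
outer loop
vertex 0.18 -4.173 -1.172
vertex 1.145 -2.338 -0.847
vertex 0.686 -2.629 -0.168
endloop
endfacet
facet normal -0.265 -0.808 -0.526
outer loop
vertex 0.639 -3.882 -1.851
vertex 0.18 -4.173 -1.172
vertex -0.846 -2.991 -2.472
endloop
endfacet
facet normal 0.807 -0.484 0.338
outer loop
vertex 0.639 -3.882 -1.851
vertex 1.145 -2.338 -0.847
vertex 0.18 -4.173 -1.172
endloop
endfacet
facet normal 0.265 0.808 0.526
outer loop
vertex 0.686 -2.629 -0.168
vertex 1.145 -2.338 -0.847
vertex -0.799 -1.738 -0.789
endloop
endfacet
facet normal -0.807 0.484 -0.338
outer loop
vertex -0.34 -1.447 -1.468
vertex -0.846 -2.991 -2.472
vertex -0.799 -1.738 -0.789
endloop
endfacet
facet normal 0.265 0.808 0.526
outer loop
vertex -0.799 -1.738 -0.789
vertex 1.145 -2.338 -0.847
vertex -0.34 -1.447 -1.468
endloop
endfacet
facet normal 0.527 0.335 -0.781
outer loop
vertex -0.34 -1.447 -1.468
vertex 0.639 -3.882 -1.851
vertex -0.846 -2.991 -2.472
endloop
endfacet
facet normal 0.527 0.335 -0.781
outer loop
vertex 1.145 -2.338 -0.847
vertex 0.639 -3.882 -1.851
vertex -0.34 -1.447 -1.468
endloop
endfacet
facet normal 0.008 0.936 0.352
outer loop
vertex -2.215 -1.529 1.321
vertex -2.083 -1.927 2.376
vertex -1.172 -1.695 1.739
endloop
endfacet
facet normal 0.270 0.911 -0.311
outer loop
vertex -2.215 -1.529 1.321
vertex -1.172 -1.695 1.739
vertex -1.408 -1.991 0.668
endloop
endfacet
facet normal -0.232 0.635 -0.736
outer loop
vertex -2.215 -1.529 1.321
vertex -1.408 -1.991 0.668
vertex -2.465 -2.405 0.644
endloop
endfacet
facet normal -0.805 0.489 -0.336
outer loop
vertex -2.215 -1.529 1.321
vertex -2.465 -2.405 0.644
vertex -2.882 -2.366 1.699
endloop
endfacet
facet normal -0.656 0.675 0.337
outer loop
vertex -2.215 -1.529 1.321
vertex -2.882 -2.366 1.699
vertex -2.083 -1.927 2.376
endloop
endfacet
facet normal 0.828 0.466 -0.311
outer loop
vertex -1.408 -1.991 0.668
vertex -1.172 -1.695 1.739
vertex -0.778 -2.674 1.321
endloop
endfacet
facet normal 0.404 0.506 0.762
outer loop
vertex -1.172 -1.695 1.739
vertex -2.083 -1.927 2.376
vertex -1.195 -2.635 2.376
endloop
endfacet
facet normal -0.671 0.085 0.737
outer loop
vertex -2.083 -1.927 2.376
vertex -2.882 -2.366 1.699
vertex -2.252 -3.049 2.352
endloop
endfacet
facet normal -0.911 -0.216 -0.352
outer loop
vertex -2.882 -2.366 1.699
vertex -2.465 -2.405 0.644
vertex -2.488 -3.345 1.281
endloop
endfacet
facet normal 0.015 0.019 -1.000
outer loop
vertex -2.465 -2.405 0.644
vertex -1.408 -1.991 0.668
vertex -1.577 -3.113 0.644
endloop
endfacet
facet normal 0.805 -0.489 0.336
outer loop
vertex -1.445 -3.511 1.699
vertex -0.778 -2.674 1.321
vertex -1.195 -2.635 2.376
endloop
endfacet
facet normal 0.232 -0.635 0.736
outer loop
vertex -1.445 -3.511 1.699
vertex -1.195 -2.635 2.376
vertex -2.252 -3.049 2.352
endloop
endfacet
facet normal -0.270 -0.911 0.311
outer loop
vertex -1.445 -3.511 1.699
vertex -2.252 -3.049 2.352
vertex -2.488 -3.345 1.281
endloop
endfacet
facet normal -0.008 -0.936 -0.352
outer loop
vertex -1.445 -3.511 1.699
vertex -2.488 -3.345 1.281
vertex -1.577 -3.113 0.644
endloop
endfacet
facet normal 0.656 -0.675 -0.337
outer loop
vertex -1.445 -3.511 1.699
vertex -1.577 -3.113 0.644
vertex -0.778 -2.674 1.321
endloop
endfacet
facet normal 0.911 0.216 0.352
outer loop
vertex -1.195 -2.635 2.376
vertex -0.778 -2.674 1.321
vertex -1.172 -1.695 1.739
endloop
endfacet
facet normal -0.015 -0.019 1.000
outer loop
vertex -2.252 -3.049 2.352
vertex -1.195 -2.635 2.376
vertex -2.083 -1.927 2.376
endloop
endfacet
facet normal -0.828 -0.466 0.311
outer loop
vertex -2.488 -3.345 1.281
vertex -2.252 -3.049 2.352
vertex -2.882 -2.366 1.699
endloop
endfacet
facet normal -0.404 -0.506 -0.762
outer loop
vertex -1.577 -3.113 0.644
vertex -2.488 -3.345 1.281
vertex -2.465 -2.405 0.644
endloop
endfacet
facet normal 0.671 -0.085 -0.737
outer loop
vertex -0.778 -2.674 1.321
vertex -1.577 -3.113 0.644
vertex -1.408 -1.991 0.668
endloop
endfacet
facet normal -0.403 0.557 -0.726
outer loop
vertex -2.453 1.478 -1.982
vertex -3.039 0.902 -2.098
vertex -3.165 1.518 -1.556
endloop
endfacet
facet normal 0.451 0.552 0.701
outer loop
vertex -2.453 1.478 -1.982
vertex -3.165 1.518 -1.556
vertex -2.341 -0.062 -0.842
endloop
endfacet
facet normal -0.404 0.556 -0.726
outer loop
vertex -3.165 1.518 -1.556
vertex -3.039 0.902 -2.098
vertex -3.751 0.941 -1.672
endloop
endfacet
facet normal -0.382 0.207 0.900
outer loop
vertex -3.165 1.518 -1.556
vertex -3.751 0.941 -1.672
vertex -2.341 -0.062 -0.842
endloop
endfacet
facet normal -0.404 0.556 -0.726
outer loop
vertex -3.751 0.941 -1.672
vertex -3.039 0.902 -2.098
vertex -3.625 0.325 -2.214
endloop
endfacet
facet normal -0.678 -0.559 0.477
outer loop
vertex -3.751 0.941 -1.672
vertex -3.625 0.325 -2.214
vertex -2.341 -0.062 -0.842
endloop
endfacet
facet normal -0.404 0.557 -0.726
outer loop
vertex -3.625 0.325 -2.214
vertex -3.039 0.902 -2.098
vertex -2.914 0.286 -2.64
endloop
endfacet
facet normal -0.140 -0.979 -0.145
outer loop
vertex -3.625 0.325 -2.214
vertex -2.914 0.286 -2.64
vertex -2.341 -0.062 -0.842
endloop
endfacet
facet normal -0.404 0.557 -0.726
outer loop
vertex -2.914 0.286 -2.64
vertex -3.039 0.902 -2.098
vertex -2.328 0.862 -2.524
endloop
endfacet
facet normal 0.692 -0.635 -0.343
outer loop
vertex -2.914 0.286 -2.64
vertex -2.328 0.862 -2.524
vertex -2.341 -0.062 -0.842
endloop
endfacet
facet normal -0.404 0.557 -0.726
outer loop
vertex -2.328 0.862 -2.524
vertex -3.039 0.902 -2.098
vertex -2.453 1.478 -1.982
endloop
endfacet
facet normal 0.988 0.131 0.079
outer loop
vertex -2.328 0.862 -2.524
vertex -2.453 1.478 -1.982
vertex -2.341 -0.062 -0.842
endloop
endfacet

endsolid


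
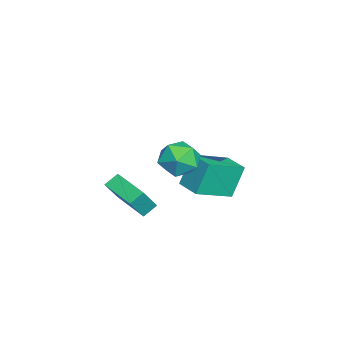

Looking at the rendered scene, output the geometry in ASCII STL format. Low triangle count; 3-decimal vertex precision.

solid 
facet normal -0.752 -0.657 -0.048
outer loop
vertex -3.872 -0.817 -2.133
vertex -5.13 0.687 -3.015
vertex -3.321 -1.327 -3.791
endloop
endfacet
facet normal 0.585 -0.700 0.410
outer loop
vertex -2.29 -0.427 -3.725
vertex -3.872 -0.817 -2.133
vertex -3.321 -1.327 -3.791
endloop
endfacet
facet normal -0.752 -0.657 -0.048
outer loop
vertex -3.321 -1.327 -3.791
vertex -5.13 0.687 -3.015
vertex -4.578 0.177 -4.672
endloop
endfacet
facet normal 0.303 -0.280 -0.911
outer loop
vertex -4.578 0.177 -4.672
vertex -2.29 -0.427 -3.725
vertex -3.321 -1.327 -3.791
endloop
endfacet
facet normal -0.303 0.281 0.911
outer loop
vertex -3.872 -0.817 -2.133
vertex -4.099 1.587 -2.949
vertex -5.13 0.687 -3.015
endloop
endfacet
facet normal 0.585 -0.699 0.410
outer loop
vertex -2.842 0.083 -2.068
vertex -3.872 -0.817 -2.133
vertex -2.29 -0.427 -3.725
endloop
endfacet
facet normal -0.303 0.281 0.911
outer loop
vertex -2.842 0.083 -2.068
vertex -4.099 1.587 -2.949
vertex -3.872 -0.817 -2.133
endloop
endfacet
facet normal -0.585 0.700 -0.410
outer loop
vertex -5.13 0.687 -3.015
vertex -4.099 1.587 -2.949
vertex -4.578 0.177 -4.672
endloop
endfacet
facet normal 0.303 -0.281 -0.911
outer loop
vertex -3.548 1.077 -4.607
vertex -2.29 -0.427 -3.725
vertex -4.578 0.177 -4.672
endloop
endfacet
facet normal -0.585 0.700 -0.410
outer loop
vertex -4.578 0.177 -4.672
vertex -4.099 1.587 -2.949
vertex -3.548 1.077 -4.607
endloop
endfacet
facet normal 0.752 0.657 0.048
outer loop
vertex -3.548 1.077 -4.607
vertex -2.842 0.083 -2.068
vertex -2.29 -0.427 -3.725
endloop
endfacet
facet normal 0.752 0.657 0.048
outer loop
vertex -4.099 1.587 -2.949
vertex -2.842 0.083 -2.068
vertex -3.548 1.077 -4.607
endloop
endfacet
facet normal -0.549 0.632 0.547
outer loop
vertex 0.517 -3.481 -0.836
vertex 1.824 -2.149 -1.061
vertex -0.174 -3.013 -2.07
endloop
endfacet
facet normal -0.695 -0.709 0.121
outer loop
vertex 0.276 -3.531 -2.519
vertex 0.517 -3.481 -0.836
vertex -0.174 -3.013 -2.07
endloop
endfacet
facet normal -0.549 0.632 0.547
outer loop
vertex -0.174 -3.013 -2.07
vertex 1.824 -2.149 -1.061
vertex 1.133 -1.681 -2.296
endloop
endfacet
facet normal -0.464 0.315 -0.828
outer loop
vertex 1.133 -1.681 -2.296
vertex 0.276 -3.531 -2.519
vertex -0.174 -3.013 -2.07
endloop
endfacet
facet normal 0.464 -0.315 0.828
outer loop
vertex 0.517 -3.481 -0.836
vertex 2.274 -2.667 -1.51
vertex 1.824 -2.149 -1.061
endloop
endfacet
facet normal -0.695 -0.708 0.121
outer loop
vertex 0.967 -3.999 -1.284
vertex 0.517 -3.481 -0.836
vertex 0.276 -3.531 -2.519
endloop
endfacet
facet normal 0.463 -0.314 0.829
outer loop
vertex 0.967 -3.999 -1.284
vertex 2.274 -2.667 -1.51
vertex 0.517 -3.481 -0.836
endloop
endfacet
facet normal 0.695 0.709 -0.121
outer loop
vertex 1.824 -2.149 -1.061
vertex 2.274 -2.667 -1.51
vertex 1.133 -1.681 -2.296
endloop
endfacet
facet normal -0.463 0.314 -0.829
outer loop
vertex 1.583 -2.199 -2.744
vertex 0.276 -3.531 -2.519
vertex 1.133 -1.681 -2.296
endloop
endfacet
facet normal 0.695 0.708 -0.121
outer loop
vertex 1.133 -1.681 -2.296
vertex 2.274 -2.667 -1.51
vertex 1.583 -2.199 -2.744
endloop
endfacet
facet normal 0.550 -0.632 -0.547
outer loop
vertex 1.583 -2.199 -2.744
vertex 0.967 -3.999 -1.284
vertex 0.276 -3.531 -2.519
endloop
endfacet
facet normal 0.549 -0.632 -0.547
outer loop
vertex 2.274 -2.667 -1.51
vertex 0.967 -3.999 -1.284
vertex 1.583 -2.199 -2.744
endloop
endfacet
facet normal -0.927 0.368 0.071
outer loop
vertex 0.881 0.174 0.927
vertex 0.498 -0.711 0.51
vertex 0.611 -0.627 1.552
endloop
endfacet
facet normal -0.509 0.630 0.587
outer loop
vertex 0.881 0.174 0.927
vertex 0.611 -0.627 1.552
vertex 1.494 -0.088 1.74
endloop
endfacet
facet normal 0.042 0.960 0.278
outer loop
vertex 0.881 0.174 0.927
vertex 1.494 -0.088 1.74
vertex 1.926 0.161 0.815
endloop
endfacet
facet normal -0.035 0.903 -0.429
outer loop
vertex 0.881 0.174 0.927
vertex 1.926 0.161 0.815
vertex 1.31 -0.224 0.054
endloop
endfacet
facet normal -0.634 0.537 -0.556
outer loop
vertex 0.881 0.174 0.927
vertex 1.31 -0.224 0.054
vertex 0.498 -0.711 0.51
endloop
endfacet
facet normal -0.254 0.080 0.964
outer loop
vertex 1.494 -0.088 1.74
vertex 0.611 -0.627 1.552
vertex 1.49 -1.136 1.826
endloop
endfacet
facet normal -0.930 -0.344 0.129
outer loop
vertex 0.611 -0.627 1.552
vertex 0.498 -0.711 0.51
vertex 0.874 -1.521 1.065
endloop
endfacet
facet normal -0.456 -0.071 -0.887
outer loop
vertex 0.498 -0.711 0.51
vertex 1.31 -0.224 0.054
vertex 1.306 -1.272 0.14
endloop
endfacet
facet normal 0.514 0.522 -0.680
outer loop
vertex 1.31 -0.224 0.054
vertex 1.926 0.161 0.815
vertex 2.189 -0.733 0.328
endloop
endfacet
facet normal 0.639 0.614 0.464
outer loop
vertex 1.926 0.161 0.815
vertex 1.494 -0.088 1.74
vertex 2.302 -0.649 1.37
endloop
endfacet
facet normal 0.035 -0.903 0.429
outer loop
vertex 1.919 -1.534 0.953
vertex 1.49 -1.136 1.826
vertex 0.874 -1.521 1.065
endloop
endfacet
facet normal -0.042 -0.960 -0.278
outer loop
vertex 1.919 -1.534 0.953
vertex 0.874 -1.521 1.065
vertex 1.306 -1.272 0.14
endloop
endfacet
facet normal 0.509 -0.630 -0.587
outer loop
vertex 1.919 -1.534 0.953
vertex 1.306 -1.272 0.14
vertex 2.189 -0.733 0.328
endloop
endfacet
facet normal 0.927 -0.368 -0.071
outer loop
vertex 1.919 -1.534 0.953
vertex 2.189 -0.733 0.328
vertex 2.302 -0.649 1.37
endloop
endfacet
facet normal 0.634 -0.537 0.556
outer loop
vertex 1.919 -1.534 0.953
vertex 2.302 -0.649 1.37
vertex 1.49 -1.136 1.826
endloop
endfacet
facet normal -0.514 -0.522 0.680
outer loop
vertex 0.874 -1.521 1.065
vertex 1.49 -1.136 1.826
vertex 0.611 -0.627 1.552
endloop
endfacet
facet normal -0.639 -0.614 -0.464
outer loop
vertex 1.306 -1.272 0.14
vertex 0.874 -1.521 1.065
vertex 0.498 -0.711 0.51
endloop
endfacet
facet normal 0.254 -0.080 -0.964
outer loop
vertex 2.189 -0.733 0.328
vertex 1.306 -1.272 0.14
vertex 1.31 -0.224 0.054
endloop
endfacet
facet normal 0.930 0.344 -0.129
outer loop
vertex 2.302 -0.649 1.37
vertex 2.189 -0.733 0.328
vertex 1.926 0.161 0.815
endloop
endfacet
facet normal 0.456 0.071 0.887
outer loop
vertex 1.49 -1.136 1.826
vertex 2.302 -0.649 1.37
vertex 1.494 -0.088 1.74
endloop
endfacet

endsolid


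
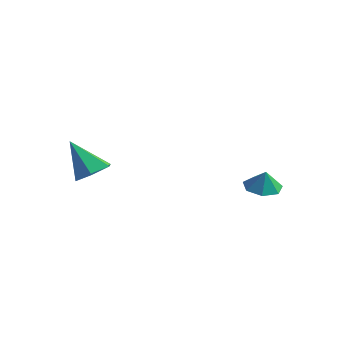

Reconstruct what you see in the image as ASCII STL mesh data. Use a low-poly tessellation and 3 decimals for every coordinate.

solid 
facet normal -0.294 0.126 -0.948
outer loop
vertex 3.031 3.183 -3.248
vertex 2.503 2.407 -3.187
vertex 2.264 3.296 -2.995
endloop
endfacet
facet normal 0.316 0.692 0.649
outer loop
vertex 3.031 3.183 -3.248
vertex 2.264 3.296 -2.995
vertex 2.817 2.273 -2.173
endloop
endfacet
facet normal -0.293 0.126 -0.948
outer loop
vertex 2.264 3.296 -2.995
vertex 2.503 2.407 -3.187
vertex 1.676 2.74 -2.887
endloop
endfacet
facet normal -0.311 0.487 0.816
outer loop
vertex 2.264 3.296 -2.995
vertex 1.676 2.74 -2.887
vertex 2.817 2.273 -2.173
endloop
endfacet
facet normal -0.294 0.124 -0.948
outer loop
vertex 1.676 2.74 -2.887
vertex 2.503 2.407 -3.187
vertex 1.712 1.933 -3.004
endloop
endfacet
facet normal -0.566 -0.143 0.812
outer loop
vertex 1.676 2.74 -2.887
vertex 1.712 1.933 -3.004
vertex 2.817 2.273 -2.173
endloop
endfacet
facet normal -0.295 0.126 -0.947
outer loop
vertex 1.712 1.933 -3.004
vertex 2.503 2.407 -3.187
vertex 2.343 1.484 -3.26
endloop
endfacet
facet normal -0.257 -0.725 0.639
outer loop
vertex 1.712 1.933 -3.004
vertex 2.343 1.484 -3.26
vertex 2.817 2.273 -2.173
endloop
endfacet
facet normal -0.293 0.126 -0.948
outer loop
vertex 2.343 1.484 -3.26
vertex 2.503 2.407 -3.187
vertex 3.094 1.729 -3.46
endloop
endfacet
facet normal 0.381 -0.819 0.428
outer loop
vertex 2.343 1.484 -3.26
vertex 3.094 1.729 -3.46
vertex 2.817 2.273 -2.173
endloop
endfacet
facet normal -0.294 0.125 -0.948
outer loop
vertex 3.094 1.729 -3.46
vertex 2.503 2.407 -3.187
vertex 3.4 2.485 -3.455
endloop
endfacet
facet normal 0.872 -0.355 0.338
outer loop
vertex 3.094 1.729 -3.46
vertex 3.4 2.485 -3.455
vertex 2.817 2.273 -2.173
endloop
endfacet
facet normal -0.294 0.126 -0.948
outer loop
vertex 3.4 2.485 -3.455
vertex 2.503 2.407 -3.187
vertex 3.031 3.183 -3.248
endloop
endfacet
facet normal 0.843 0.316 0.436
outer loop
vertex 3.4 2.485 -3.455
vertex 3.031 3.183 -3.248
vertex 2.817 2.273 -2.173
endloop
endfacet
facet normal 0.491 0.215 -0.844
outer loop
vertex -2.501 -3.558 -2.224
vertex -3.189 -2.838 -2.441
vertex -2.359 -2.602 -1.898
endloop
endfacet
facet normal 0.610 -0.335 0.718
outer loop
vertex -2.501 -3.558 -2.224
vertex -2.359 -2.602 -1.898
vertex -4.251 -3.302 -0.619
endloop
endfacet
facet normal 0.491 0.215 -0.844
outer loop
vertex -2.359 -2.602 -1.898
vertex -3.189 -2.838 -2.441
vertex -3.047 -1.882 -2.115
endloop
endfacet
facet normal 0.323 0.543 0.775
outer loop
vertex -2.359 -2.602 -1.898
vertex -3.047 -1.882 -2.115
vertex -4.251 -3.302 -0.619
endloop
endfacet
facet normal 0.491 0.215 -0.844
outer loop
vertex -3.047 -1.882 -2.115
vertex -3.189 -2.838 -2.441
vertex -3.878 -2.118 -2.659
endloop
endfacet
facet normal -0.473 0.797 0.376
outer loop
vertex -3.047 -1.882 -2.115
vertex -3.878 -2.118 -2.659
vertex -4.251 -3.302 -0.619
endloop
endfacet
facet normal 0.492 0.215 -0.844
outer loop
vertex -3.878 -2.118 -2.659
vertex -3.189 -2.838 -2.441
vertex -4.019 -3.074 -2.985
endloop
endfacet
facet normal -0.982 0.172 -0.080
outer loop
vertex -3.878 -2.118 -2.659
vertex -4.019 -3.074 -2.985
vertex -4.251 -3.302 -0.619
endloop
endfacet
facet normal 0.492 0.215 -0.844
outer loop
vertex -4.019 -3.074 -2.985
vertex -3.189 -2.838 -2.441
vertex -3.331 -3.794 -2.767
endloop
endfacet
facet normal -0.695 -0.706 -0.136
outer loop
vertex -4.019 -3.074 -2.985
vertex -3.331 -3.794 -2.767
vertex -4.251 -3.302 -0.619
endloop
endfacet
facet normal 0.491 0.215 -0.844
outer loop
vertex -3.331 -3.794 -2.767
vertex -3.189 -2.838 -2.441
vertex -2.501 -3.558 -2.224
endloop
endfacet
facet normal 0.101 -0.960 0.263
outer loop
vertex -3.331 -3.794 -2.767
vertex -2.501 -3.558 -2.224
vertex -4.251 -3.302 -0.619
endloop
endfacet

endsolid


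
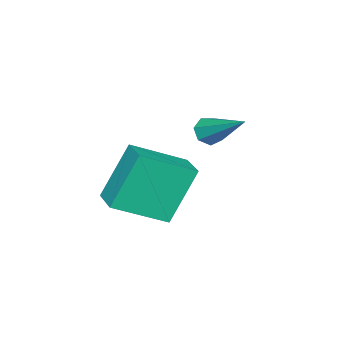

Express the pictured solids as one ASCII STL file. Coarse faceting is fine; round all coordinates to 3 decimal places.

solid 
facet normal -0.631 -0.766 -0.125
outer loop
vertex -1.361 -3.957 0.92
vertex -2.616 -2.784 0.063
vertex -0.491 -4.374 -0.922
endloop
endfacet
facet normal 0.653 -0.611 0.447
outer loop
vertex 0.216 -3.516 -0.783
vertex -1.361 -3.957 0.92
vertex -0.491 -4.374 -0.922
endloop
endfacet
facet normal -0.631 -0.766 -0.124
outer loop
vertex -0.491 -4.374 -0.922
vertex -2.616 -2.784 0.063
vertex -1.746 -3.201 -1.78
endloop
endfacet
facet normal 0.418 -0.201 -0.886
outer loop
vertex -1.746 -3.201 -1.78
vertex 0.216 -3.516 -0.783
vertex -0.491 -4.374 -0.922
endloop
endfacet
facet normal -0.418 0.201 0.886
outer loop
vertex -1.361 -3.957 0.92
vertex -1.909 -1.926 0.202
vertex -2.616 -2.784 0.063
endloop
endfacet
facet normal 0.653 -0.611 0.447
outer loop
vertex -0.654 -3.099 1.06
vertex -1.361 -3.957 0.92
vertex 0.216 -3.516 -0.783
endloop
endfacet
facet normal -0.418 0.200 0.886
outer loop
vertex -0.654 -3.099 1.06
vertex -1.909 -1.926 0.202
vertex -1.361 -3.957 0.92
endloop
endfacet
facet normal -0.654 0.611 -0.447
outer loop
vertex -2.616 -2.784 0.063
vertex -1.909 -1.926 0.202
vertex -1.746 -3.201 -1.78
endloop
endfacet
facet normal 0.418 -0.200 -0.886
outer loop
vertex -1.039 -2.343 -1.64
vertex 0.216 -3.516 -0.783
vertex -1.746 -3.201 -1.78
endloop
endfacet
facet normal -0.653 0.611 -0.447
outer loop
vertex -1.746 -3.201 -1.78
vertex -1.909 -1.926 0.202
vertex -1.039 -2.343 -1.64
endloop
endfacet
facet normal 0.631 0.766 0.124
outer loop
vertex -1.039 -2.343 -1.64
vertex -0.654 -3.099 1.06
vertex 0.216 -3.516 -0.783
endloop
endfacet
facet normal 0.631 0.766 0.125
outer loop
vertex -1.909 -1.926 0.202
vertex -0.654 -3.099 1.06
vertex -1.039 -2.343 -1.64
endloop
endfacet
facet normal -0.272 -0.790 -0.550
outer loop
vertex -3.737 -3.305 0.75
vertex -4.132 -3.013 0.526
vertex -3.622 -3.073 0.36
endloop
endfacet
facet normal 0.968 -0.165 0.187
outer loop
vertex -3.737 -3.305 0.75
vertex -3.622 -3.073 0.36
vertex -3.588 -1.427 1.634
endloop
endfacet
facet normal -0.272 -0.789 -0.551
outer loop
vertex -3.622 -3.073 0.36
vertex -4.132 -3.013 0.526
vertex -3.891 -2.795 0.095
endloop
endfacet
facet normal 0.815 0.344 -0.466
outer loop
vertex -3.622 -3.073 0.36
vertex -3.891 -2.795 0.095
vertex -3.588 -1.427 1.634
endloop
endfacet
facet normal -0.271 -0.789 -0.551
outer loop
vertex -3.891 -2.795 0.095
vertex -4.132 -3.013 0.526
vertex -4.342 -2.682 0.155
endloop
endfacet
facet normal 0.095 0.735 -0.672
outer loop
vertex -3.891 -2.795 0.095
vertex -4.342 -2.682 0.155
vertex -3.588 -1.427 1.634
endloop
endfacet
facet normal -0.271 -0.789 -0.551
outer loop
vertex -4.342 -2.682 0.155
vertex -4.132 -3.013 0.526
vertex -4.635 -2.818 0.494
endloop
endfacet
facet normal -0.647 0.712 -0.274
outer loop
vertex -4.342 -2.682 0.155
vertex -4.635 -2.818 0.494
vertex -3.588 -1.427 1.634
endloop
endfacet
facet normal -0.271 -0.789 -0.552
outer loop
vertex -4.635 -2.818 0.494
vertex -4.132 -3.013 0.526
vertex -4.55 -3.101 0.857
endloop
endfacet
facet normal -0.855 0.293 0.428
outer loop
vertex -4.635 -2.818 0.494
vertex -4.55 -3.101 0.857
vertex -3.588 -1.427 1.634
endloop
endfacet
facet normal -0.271 -0.789 -0.552
outer loop
vertex -4.55 -3.101 0.857
vertex -4.132 -3.013 0.526
vertex -4.15 -3.318 0.971
endloop
endfacet
facet normal -0.371 -0.207 0.905
outer loop
vertex -4.55 -3.101 0.857
vertex -4.15 -3.318 0.971
vertex -3.588 -1.427 1.634
endloop
endfacet
facet normal -0.270 -0.789 -0.552
outer loop
vertex -4.15 -3.318 0.971
vertex -4.132 -3.013 0.526
vertex -3.737 -3.305 0.75
endloop
endfacet
facet normal 0.440 -0.411 0.798
outer loop
vertex -4.15 -3.318 0.971
vertex -3.737 -3.305 0.75
vertex -3.588 -1.427 1.634
endloop
endfacet

endsolid


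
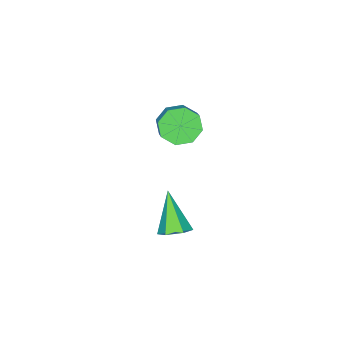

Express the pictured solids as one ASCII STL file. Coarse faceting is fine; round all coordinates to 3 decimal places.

solid 
facet normal -0.580 -0.600 -0.550
outer loop
vertex -1.658 -3.552 -1.754
vertex -2.263 -3.764 -0.885
vertex -2.287 -3.022 -1.669
endloop
endfacet
facet normal 0.291 0.478 -0.829
outer loop
vertex -1.658 -3.552 -1.754
vertex -2.287 -3.022 -1.669
vertex -0.973 -2.843 -1.105
endloop
endfacet
facet normal 0.290 0.479 -0.829
outer loop
vertex -0.973 -2.843 -1.105
vertex -2.287 -3.022 -1.669
vertex -1.602 -2.314 -1.02
endloop
endfacet
facet normal 0.580 0.601 0.550
outer loop
vertex -0.973 -2.843 -1.105
vertex -1.602 -2.314 -1.02
vertex -1.577 -3.056 -0.235
endloop
endfacet
facet normal -0.581 -0.600 -0.550
outer loop
vertex -2.287 -3.022 -1.669
vertex -2.263 -3.764 -0.885
vertex -2.901 -2.927 -1.124
endloop
endfacet
facet normal -0.333 0.792 -0.513
outer loop
vertex -2.287 -3.022 -1.669
vertex -2.901 -2.927 -1.124
vertex -1.602 -2.314 -1.02
endloop
endfacet
facet normal -0.333 0.792 -0.513
outer loop
vertex -1.602 -2.314 -1.02
vertex -2.901 -2.927 -1.124
vertex -2.216 -2.219 -0.475
endloop
endfacet
facet normal 0.581 0.601 0.549
outer loop
vertex -1.602 -2.314 -1.02
vertex -2.216 -2.219 -0.475
vertex -1.577 -3.056 -0.235
endloop
endfacet
facet normal -0.581 -0.600 -0.550
outer loop
vertex -2.901 -2.927 -1.124
vertex -2.263 -3.764 -0.885
vertex -3.142 -3.322 -0.439
endloop
endfacet
facet normal -0.760 0.642 0.102
outer loop
vertex -2.901 -2.927 -1.124
vertex -3.142 -3.322 -0.439
vertex -2.216 -2.219 -0.475
endloop
endfacet
facet normal -0.760 0.642 0.104
outer loop
vertex -2.216 -2.219 -0.475
vertex -3.142 -3.322 -0.439
vertex -2.456 -2.614 0.21
endloop
endfacet
facet normal 0.580 0.601 0.550
outer loop
vertex -2.216 -2.219 -0.475
vertex -2.456 -2.614 0.21
vertex -1.577 -3.056 -0.235
endloop
endfacet
facet normal -0.581 -0.600 -0.550
outer loop
vertex -3.142 -3.322 -0.439
vertex -2.263 -3.764 -0.885
vertex -2.867 -3.977 -0.015
endloop
endfacet
facet normal -0.743 0.115 0.660
outer loop
vertex -3.142 -3.322 -0.439
vertex -2.867 -3.977 -0.015
vertex -2.456 -2.614 0.21
endloop
endfacet
facet normal -0.744 0.115 0.659
outer loop
vertex -2.456 -2.614 0.21
vertex -2.867 -3.977 -0.015
vertex -2.182 -3.268 0.634
endloop
endfacet
facet normal 0.580 0.600 0.550
outer loop
vertex -2.456 -2.614 0.21
vertex -2.182 -3.268 0.634
vertex -1.577 -3.056 -0.235
endloop
endfacet
facet normal -0.580 -0.601 -0.550
outer loop
vertex -2.867 -3.977 -0.015
vertex -2.263 -3.764 -0.885
vertex -2.238 -4.506 -0.1
endloop
endfacet
facet normal -0.290 -0.478 0.829
outer loop
vertex -2.867 -3.977 -0.015
vertex -2.238 -4.506 -0.1
vertex -2.182 -3.268 0.634
endloop
endfacet
facet normal -0.291 -0.478 0.829
outer loop
vertex -2.182 -3.268 0.634
vertex -2.238 -4.506 -0.1
vertex -1.553 -3.798 0.549
endloop
endfacet
facet normal 0.580 0.600 0.550
outer loop
vertex -2.182 -3.268 0.634
vertex -1.553 -3.798 0.549
vertex -1.577 -3.056 -0.235
endloop
endfacet
facet normal -0.581 -0.601 -0.549
outer loop
vertex -2.238 -4.506 -0.1
vertex -2.263 -3.764 -0.885
vertex -1.624 -4.601 -0.645
endloop
endfacet
facet normal 0.333 -0.792 0.513
outer loop
vertex -2.238 -4.506 -0.1
vertex -1.624 -4.601 -0.645
vertex -1.553 -3.798 0.549
endloop
endfacet
facet normal 0.333 -0.792 0.513
outer loop
vertex -1.553 -3.798 0.549
vertex -1.624 -4.601 -0.645
vertex -0.939 -3.893 0.004
endloop
endfacet
facet normal 0.581 0.600 0.550
outer loop
vertex -1.553 -3.798 0.549
vertex -0.939 -3.893 0.004
vertex -1.577 -3.056 -0.235
endloop
endfacet
facet normal -0.580 -0.601 -0.550
outer loop
vertex -1.624 -4.601 -0.645
vertex -2.263 -3.764 -0.885
vertex -1.384 -4.206 -1.33
endloop
endfacet
facet normal 0.760 -0.641 -0.103
outer loop
vertex -1.624 -4.601 -0.645
vertex -1.384 -4.206 -1.33
vertex -0.939 -3.893 0.004
endloop
endfacet
facet normal 0.760 -0.642 -0.103
outer loop
vertex -0.939 -3.893 0.004
vertex -1.384 -4.206 -1.33
vertex -0.698 -3.498 -0.681
endloop
endfacet
facet normal 0.581 0.600 0.550
outer loop
vertex -0.939 -3.893 0.004
vertex -0.698 -3.498 -0.681
vertex -1.577 -3.056 -0.235
endloop
endfacet
facet normal -0.580 -0.600 -0.550
outer loop
vertex -1.384 -4.206 -1.33
vertex -2.263 -3.764 -0.885
vertex -1.658 -3.552 -1.754
endloop
endfacet
facet normal 0.743 -0.116 -0.659
outer loop
vertex -1.384 -4.206 -1.33
vertex -1.658 -3.552 -1.754
vertex -0.698 -3.498 -0.681
endloop
endfacet
facet normal 0.743 -0.115 -0.659
outer loop
vertex -0.698 -3.498 -0.681
vertex -1.658 -3.552 -1.754
vertex -0.973 -2.843 -1.105
endloop
endfacet
facet normal 0.581 0.600 0.550
outer loop
vertex -0.698 -3.498 -0.681
vertex -0.973 -2.843 -1.105
vertex -1.577 -3.056 -0.235
endloop
endfacet
facet normal 0.362 0.498 -0.788
outer loop
vertex 4.512 1.185 -1.259
vertex 3.796 1.146 -1.613
vertex 3.975 1.765 -1.139
endloop
endfacet
facet normal 0.507 0.303 0.807
outer loop
vertex 4.512 1.185 -1.259
vertex 3.975 1.765 -1.139
vertex 3.004 0.054 0.113
endloop
endfacet
facet normal 0.362 0.499 -0.788
outer loop
vertex 3.975 1.765 -1.139
vertex 3.796 1.146 -1.613
vertex 3.258 1.726 -1.493
endloop
endfacet
facet normal -0.356 0.675 0.646
outer loop
vertex 3.975 1.765 -1.139
vertex 3.258 1.726 -1.493
vertex 3.004 0.054 0.113
endloop
endfacet
facet normal 0.361 0.498 -0.788
outer loop
vertex 3.258 1.726 -1.493
vertex 3.796 1.146 -1.613
vertex 3.079 1.106 -1.967
endloop
endfacet
facet normal -0.972 0.222 0.077
outer loop
vertex 3.258 1.726 -1.493
vertex 3.079 1.106 -1.967
vertex 3.004 0.054 0.113
endloop
endfacet
facet normal 0.361 0.498 -0.788
outer loop
vertex 3.079 1.106 -1.967
vertex 3.796 1.146 -1.613
vertex 3.617 0.526 -2.087
endloop
endfacet
facet normal -0.725 -0.604 -0.332
outer loop
vertex 3.079 1.106 -1.967
vertex 3.617 0.526 -2.087
vertex 3.004 0.054 0.113
endloop
endfacet
facet normal 0.361 0.498 -0.788
outer loop
vertex 3.617 0.526 -2.087
vertex 3.796 1.146 -1.613
vertex 4.334 0.566 -1.733
endloop
endfacet
facet normal 0.139 -0.976 -0.171
outer loop
vertex 3.617 0.526 -2.087
vertex 4.334 0.566 -1.733
vertex 3.004 0.054 0.113
endloop
endfacet
facet normal 0.362 0.499 -0.787
outer loop
vertex 4.334 0.566 -1.733
vertex 3.796 1.146 -1.613
vertex 4.512 1.185 -1.259
endloop
endfacet
facet normal 0.754 -0.522 0.399
outer loop
vertex 4.334 0.566 -1.733
vertex 4.512 1.185 -1.259
vertex 3.004 0.054 0.113
endloop
endfacet

endsolid


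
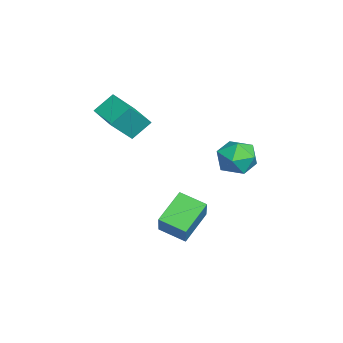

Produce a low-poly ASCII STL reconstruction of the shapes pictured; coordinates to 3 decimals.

solid 
facet normal -0.430 0.518 -0.740
outer loop
vertex -4.198 -3.181 3.808
vertex -3.259 -2.608 3.664
vertex -3.909 -3.808 3.201
endloop
endfacet
facet normal -0.846 -0.517 0.131
outer loop
vertex -3.341 -4.492 4.176
vertex -4.198 -3.181 3.808
vertex -3.909 -3.808 3.201
endloop
endfacet
facet normal -0.430 0.518 -0.739
outer loop
vertex -3.909 -3.808 3.201
vertex -3.259 -2.608 3.664
vertex -2.97 -3.235 3.056
endloop
endfacet
facet normal 0.314 -0.682 -0.661
outer loop
vertex -2.97 -3.235 3.056
vertex -3.341 -4.492 4.176
vertex -3.909 -3.808 3.201
endloop
endfacet
facet normal -0.314 0.681 0.661
outer loop
vertex -4.198 -3.181 3.808
vertex -2.691 -3.292 4.639
vertex -3.259 -2.608 3.664
endloop
endfacet
facet normal -0.846 -0.517 0.130
outer loop
vertex -3.63 -3.865 4.784
vertex -4.198 -3.181 3.808
vertex -3.341 -4.492 4.176
endloop
endfacet
facet normal -0.314 0.682 0.661
outer loop
vertex -3.63 -3.865 4.784
vertex -2.691 -3.292 4.639
vertex -4.198 -3.181 3.808
endloop
endfacet
facet normal 0.846 0.517 -0.131
outer loop
vertex -3.259 -2.608 3.664
vertex -2.691 -3.292 4.639
vertex -2.97 -3.235 3.056
endloop
endfacet
facet normal 0.315 -0.682 -0.661
outer loop
vertex -2.402 -3.919 4.032
vertex -3.341 -4.492 4.176
vertex -2.97 -3.235 3.056
endloop
endfacet
facet normal 0.846 0.516 -0.131
outer loop
vertex -2.97 -3.235 3.056
vertex -2.691 -3.292 4.639
vertex -2.402 -3.919 4.032
endloop
endfacet
facet normal 0.430 -0.519 0.739
outer loop
vertex -2.402 -3.919 4.032
vertex -3.63 -3.865 4.784
vertex -3.341 -4.492 4.176
endloop
endfacet
facet normal 0.430 -0.518 0.740
outer loop
vertex -2.691 -3.292 4.639
vertex -3.63 -3.865 4.784
vertex -2.402 -3.919 4.032
endloop
endfacet
facet normal -0.634 0.767 -0.098
outer loop
vertex -3.727 0.881 1.434
vertex -4.344 0.387 1.554
vertex -3.998 0.752 2.175
endloop
endfacet
facet normal -0.009 0.986 0.168
outer loop
vertex -3.727 0.881 1.434
vertex -3.998 0.752 2.175
vertex -3.211 0.783 2.036
endloop
endfacet
facet normal 0.502 0.812 -0.298
outer loop
vertex -3.727 0.881 1.434
vertex -3.211 0.783 2.036
vertex -3.071 0.437 1.33
endloop
endfacet
facet normal 0.193 0.485 -0.853
outer loop
vertex -3.727 0.881 1.434
vertex -3.071 0.437 1.33
vertex -3.771 0.192 1.032
endloop
endfacet
facet normal -0.508 0.458 -0.729
outer loop
vertex -3.727 0.881 1.434
vertex -3.771 0.192 1.032
vertex -4.344 0.387 1.554
endloop
endfacet
facet normal 0.112 0.625 0.773
outer loop
vertex -3.211 0.783 2.036
vertex -3.998 0.752 2.175
vertex -3.509 0.228 2.528
endloop
endfacet
facet normal -0.900 0.271 0.342
outer loop
vertex -3.998 0.752 2.175
vertex -4.344 0.387 1.554
vertex -4.209 -0.017 2.23
endloop
endfacet
facet normal -0.697 -0.228 -0.680
outer loop
vertex -4.344 0.387 1.554
vertex -3.771 0.192 1.032
vertex -4.069 -0.363 1.524
endloop
endfacet
facet normal 0.439 -0.183 -0.880
outer loop
vertex -3.771 0.192 1.032
vertex -3.071 0.437 1.33
vertex -3.282 -0.332 1.385
endloop
endfacet
facet normal 0.939 0.344 0.018
outer loop
vertex -3.071 0.437 1.33
vertex -3.211 0.783 2.036
vertex -2.936 0.033 2.006
endloop
endfacet
facet normal -0.193 -0.485 0.853
outer loop
vertex -3.553 -0.461 2.126
vertex -3.509 0.228 2.528
vertex -4.209 -0.017 2.23
endloop
endfacet
facet normal -0.502 -0.812 0.298
outer loop
vertex -3.553 -0.461 2.126
vertex -4.209 -0.017 2.23
vertex -4.069 -0.363 1.524
endloop
endfacet
facet normal 0.009 -0.986 -0.168
outer loop
vertex -3.553 -0.461 2.126
vertex -4.069 -0.363 1.524
vertex -3.282 -0.332 1.385
endloop
endfacet
facet normal 0.634 -0.767 0.098
outer loop
vertex -3.553 -0.461 2.126
vertex -3.282 -0.332 1.385
vertex -2.936 0.033 2.006
endloop
endfacet
facet normal 0.508 -0.458 0.729
outer loop
vertex -3.553 -0.461 2.126
vertex -2.936 0.033 2.006
vertex -3.509 0.228 2.528
endloop
endfacet
facet normal -0.439 0.183 0.880
outer loop
vertex -4.209 -0.017 2.23
vertex -3.509 0.228 2.528
vertex -3.998 0.752 2.175
endloop
endfacet
facet normal -0.939 -0.344 -0.018
outer loop
vertex -4.069 -0.363 1.524
vertex -4.209 -0.017 2.23
vertex -4.344 0.387 1.554
endloop
endfacet
facet normal -0.112 -0.625 -0.773
outer loop
vertex -3.282 -0.332 1.385
vertex -4.069 -0.363 1.524
vertex -3.771 0.192 1.032
endloop
endfacet
facet normal 0.900 -0.271 -0.342
outer loop
vertex -2.936 0.033 2.006
vertex -3.282 -0.332 1.385
vertex -3.071 0.437 1.33
endloop
endfacet
facet normal 0.697 0.228 0.680
outer loop
vertex -3.509 0.228 2.528
vertex -2.936 0.033 2.006
vertex -3.211 0.783 2.036
endloop
endfacet
facet normal -0.631 -0.003 -0.776
outer loop
vertex -0.136 -2.358 0.529
vertex -1.007 -1.7 1.235
vertex 0.251 -1.504 0.211
endloop
endfacet
facet normal 0.670 -0.506 -0.543
outer loop
vertex 1.027 -1.5 1.165
vertex -0.136 -2.358 0.529
vertex 0.251 -1.504 0.211
endloop
endfacet
facet normal -0.631 -0.003 -0.776
outer loop
vertex 0.251 -1.504 0.211
vertex -1.007 -1.7 1.235
vertex -0.62 -0.846 0.917
endloop
endfacet
facet normal 0.391 0.862 -0.322
outer loop
vertex -0.62 -0.846 0.917
vertex 1.027 -1.5 1.165
vertex 0.251 -1.504 0.211
endloop
endfacet
facet normal -0.391 -0.862 0.322
outer loop
vertex -0.136 -2.358 0.529
vertex -0.231 -1.696 2.189
vertex -1.007 -1.7 1.235
endloop
endfacet
facet normal 0.670 -0.506 -0.543
outer loop
vertex 0.64 -2.354 1.483
vertex -0.136 -2.358 0.529
vertex 1.027 -1.5 1.165
endloop
endfacet
facet normal -0.391 -0.862 0.322
outer loop
vertex 0.64 -2.354 1.483
vertex -0.231 -1.696 2.189
vertex -0.136 -2.358 0.529
endloop
endfacet
facet normal -0.670 0.506 0.543
outer loop
vertex -1.007 -1.7 1.235
vertex -0.231 -1.696 2.189
vertex -0.62 -0.846 0.917
endloop
endfacet
facet normal 0.391 0.862 -0.322
outer loop
vertex 0.156 -0.842 1.871
vertex 1.027 -1.5 1.165
vertex -0.62 -0.846 0.917
endloop
endfacet
facet normal -0.670 0.506 0.543
outer loop
vertex -0.62 -0.846 0.917
vertex -0.231 -1.696 2.189
vertex 0.156 -0.842 1.871
endloop
endfacet
facet normal 0.631 0.003 0.776
outer loop
vertex 0.156 -0.842 1.871
vertex 0.64 -2.354 1.483
vertex 1.027 -1.5 1.165
endloop
endfacet
facet normal 0.631 0.003 0.776
outer loop
vertex -0.231 -1.696 2.189
vertex 0.64 -2.354 1.483
vertex 0.156 -0.842 1.871
endloop
endfacet

endsolid
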